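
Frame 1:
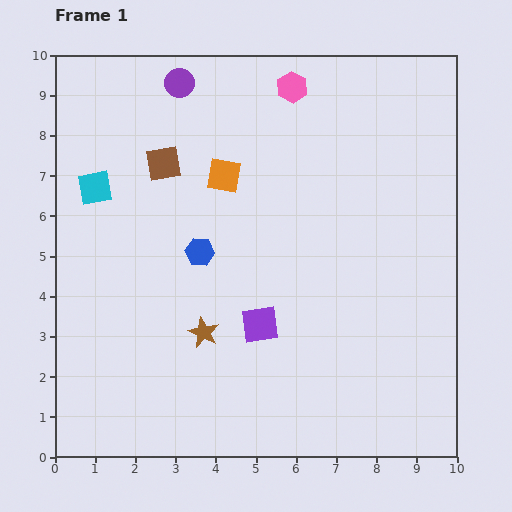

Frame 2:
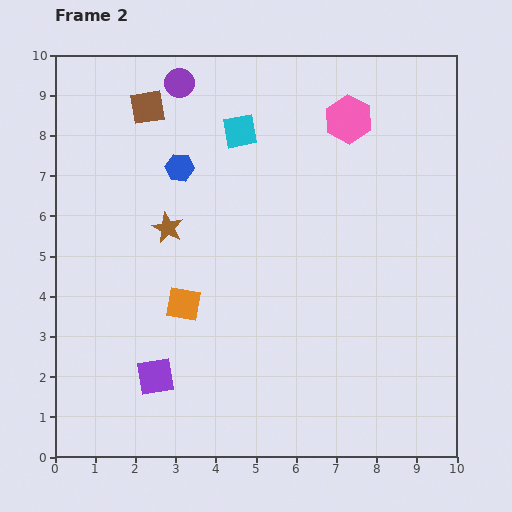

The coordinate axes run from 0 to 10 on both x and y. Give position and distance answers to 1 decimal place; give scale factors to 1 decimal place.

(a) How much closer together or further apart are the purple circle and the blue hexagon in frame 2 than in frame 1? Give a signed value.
-2.1

Distance in frame 1: 4.2. Distance in frame 2: 2.1.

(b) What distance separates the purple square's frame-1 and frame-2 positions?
2.9

The purple square moved from (5.1, 3.3) to (2.5, 2.0), a distance of √(2.6² + 1.3²) ≈ 2.9.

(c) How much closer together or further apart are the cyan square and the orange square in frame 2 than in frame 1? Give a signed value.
+1.3

Distance in frame 1: 3.2. Distance in frame 2: 4.5.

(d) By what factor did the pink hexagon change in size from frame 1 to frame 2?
1.6×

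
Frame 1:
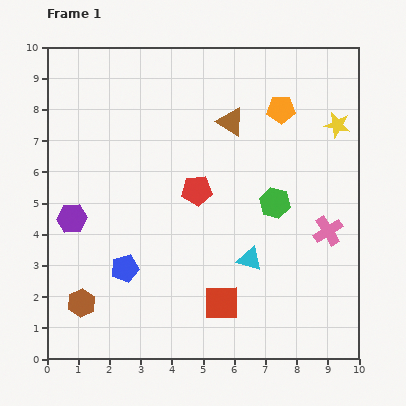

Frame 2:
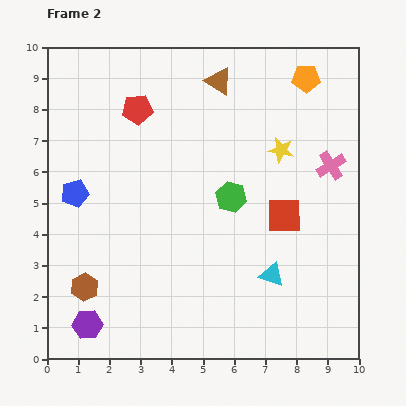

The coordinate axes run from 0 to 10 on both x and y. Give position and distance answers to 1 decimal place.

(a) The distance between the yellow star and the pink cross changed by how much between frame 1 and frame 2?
-1.7

Distance in frame 1: 3.4. Distance in frame 2: 1.7.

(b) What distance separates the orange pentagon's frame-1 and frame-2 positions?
1.3

The orange pentagon moved from (7.5, 8.0) to (8.3, 9.0), a distance of √(0.8² + 1.0²) ≈ 1.3.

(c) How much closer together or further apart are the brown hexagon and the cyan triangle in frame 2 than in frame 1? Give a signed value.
+0.4

Distance in frame 1: 5.6. Distance in frame 2: 6.0.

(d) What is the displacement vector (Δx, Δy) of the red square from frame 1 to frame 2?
(2.0, 2.8)

The red square was at (5.6, 1.8) in frame 1 and (7.6, 4.6) in frame 2.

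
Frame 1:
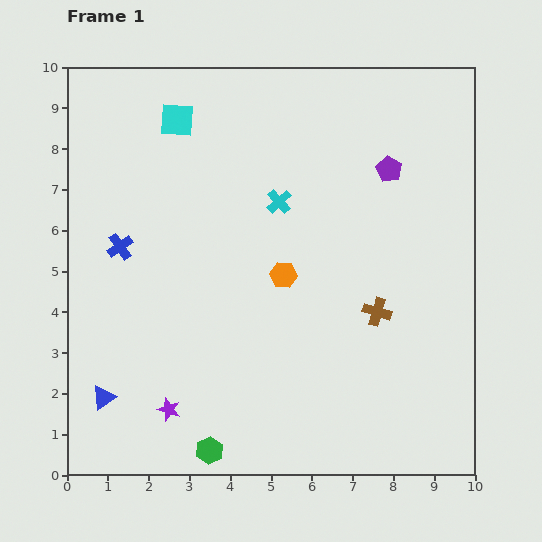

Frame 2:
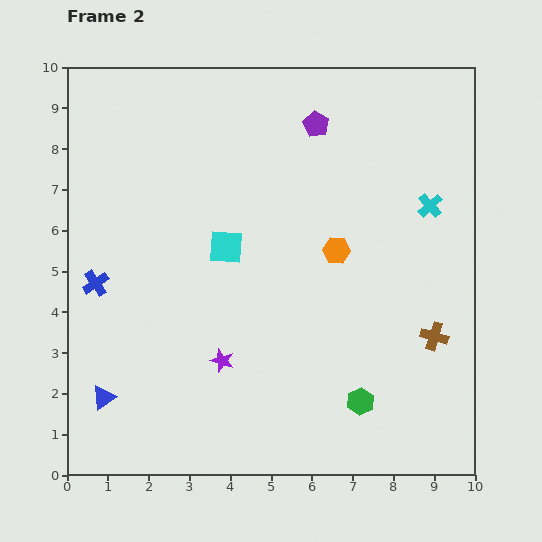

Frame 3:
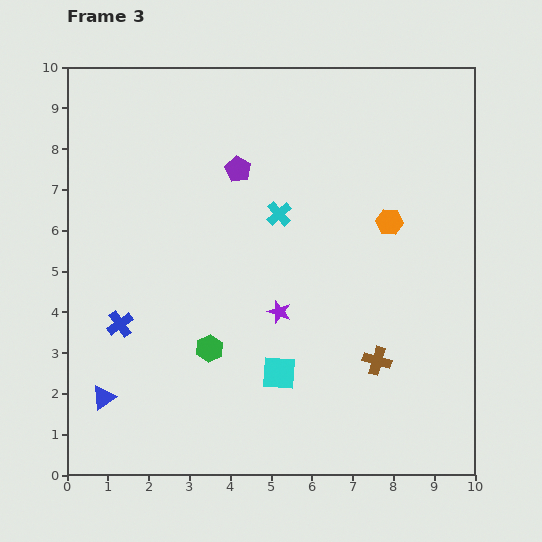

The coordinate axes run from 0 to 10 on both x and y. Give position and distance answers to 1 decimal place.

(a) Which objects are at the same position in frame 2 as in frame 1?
the blue triangle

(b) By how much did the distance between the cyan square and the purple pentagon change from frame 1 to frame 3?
-0.2

Distance in frame 1: 5.3. Distance in frame 3: 5.1.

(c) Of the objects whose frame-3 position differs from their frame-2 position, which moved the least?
the blue cross

(moved 1.2)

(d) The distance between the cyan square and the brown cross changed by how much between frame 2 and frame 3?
-3.2

Distance in frame 2: 5.6. Distance in frame 3: 2.4.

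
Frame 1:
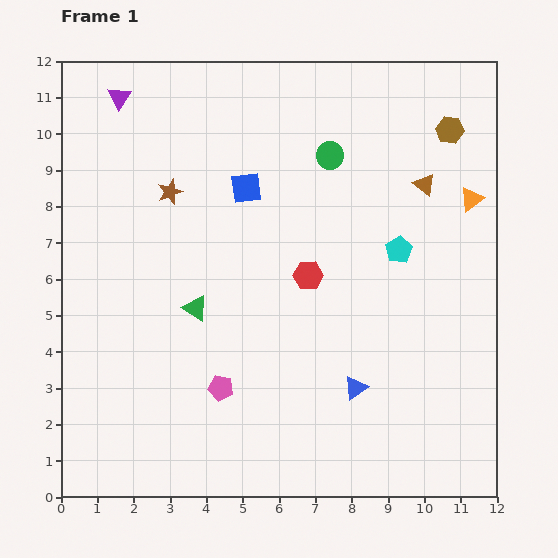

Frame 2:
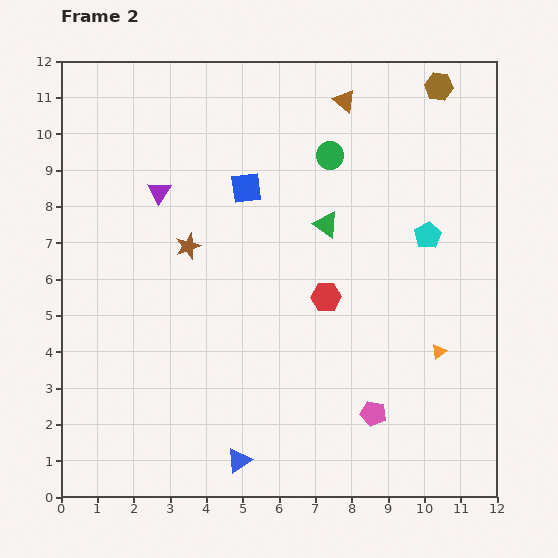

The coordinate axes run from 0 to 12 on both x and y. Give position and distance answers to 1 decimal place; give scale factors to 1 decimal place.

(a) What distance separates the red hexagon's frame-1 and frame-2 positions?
0.8

The red hexagon moved from (6.8, 6.1) to (7.3, 5.5), a distance of √(0.5² + 0.6²) ≈ 0.8.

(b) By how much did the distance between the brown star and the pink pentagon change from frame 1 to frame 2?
+1.3

Distance in frame 1: 5.6. Distance in frame 2: 6.9.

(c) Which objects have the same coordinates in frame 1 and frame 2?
the blue square, the green circle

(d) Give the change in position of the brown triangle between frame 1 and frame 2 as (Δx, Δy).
(-2.2, 2.3)

The brown triangle was at (10.0, 8.6) in frame 1 and (7.8, 10.9) in frame 2.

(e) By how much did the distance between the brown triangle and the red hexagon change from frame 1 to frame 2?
+1.3

Distance in frame 1: 4.1. Distance in frame 2: 5.4.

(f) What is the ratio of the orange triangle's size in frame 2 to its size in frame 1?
0.6×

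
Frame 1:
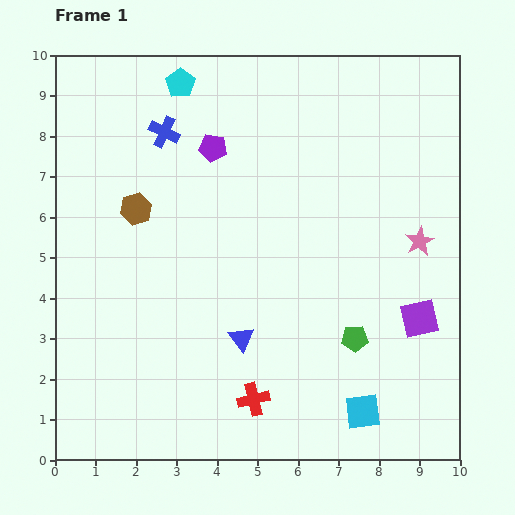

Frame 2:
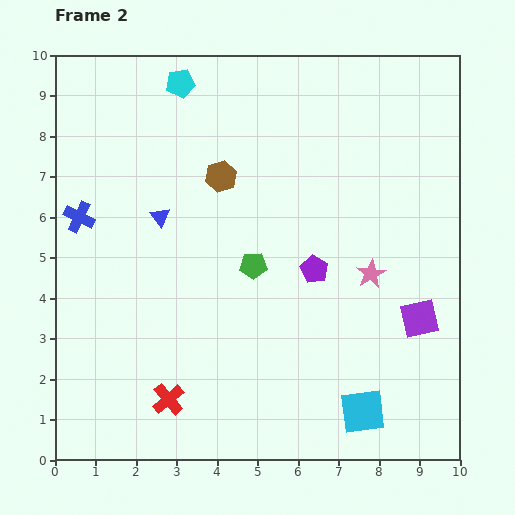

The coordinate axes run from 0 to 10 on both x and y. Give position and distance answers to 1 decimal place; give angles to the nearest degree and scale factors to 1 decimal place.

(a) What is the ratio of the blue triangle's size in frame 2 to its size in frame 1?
0.8×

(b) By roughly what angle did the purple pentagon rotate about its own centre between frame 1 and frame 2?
20° clockwise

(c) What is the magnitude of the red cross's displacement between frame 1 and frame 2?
2.1

The red cross moved from (4.9, 1.5) to (2.8, 1.5), a distance of √(2.1² + 0.0²) ≈ 2.1.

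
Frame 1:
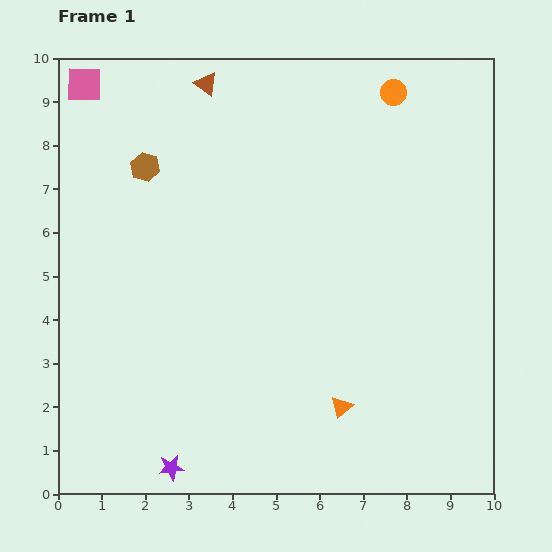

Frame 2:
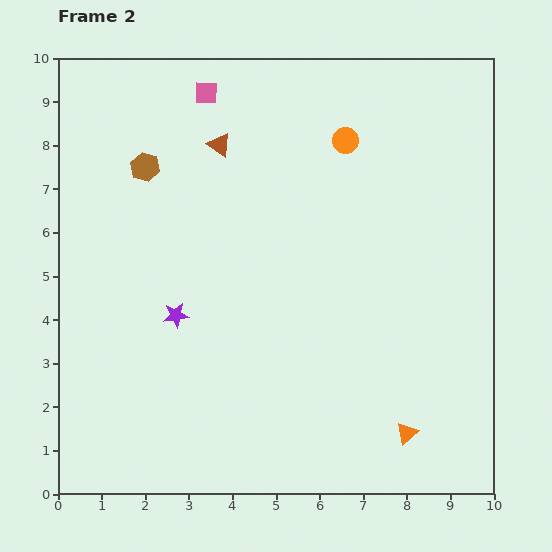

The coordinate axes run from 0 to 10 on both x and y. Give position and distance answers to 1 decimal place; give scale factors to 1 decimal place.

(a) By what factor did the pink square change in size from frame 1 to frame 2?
0.6×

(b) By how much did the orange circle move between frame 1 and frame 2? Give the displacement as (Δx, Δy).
(-1.1, -1.1)

The orange circle was at (7.7, 9.2) in frame 1 and (6.6, 8.1) in frame 2.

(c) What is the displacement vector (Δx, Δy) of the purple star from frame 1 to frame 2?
(0.1, 3.5)

The purple star was at (2.6, 0.6) in frame 1 and (2.7, 4.1) in frame 2.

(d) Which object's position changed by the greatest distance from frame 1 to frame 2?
the purple star

(moved 3.5; next 2.8)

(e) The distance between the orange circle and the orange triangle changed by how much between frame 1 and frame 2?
-0.5

Distance in frame 1: 7.3. Distance in frame 2: 6.8.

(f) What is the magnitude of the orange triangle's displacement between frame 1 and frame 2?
1.6

The orange triangle moved from (6.5, 2.0) to (8.0, 1.4), a distance of √(1.5² + 0.6²) ≈ 1.6.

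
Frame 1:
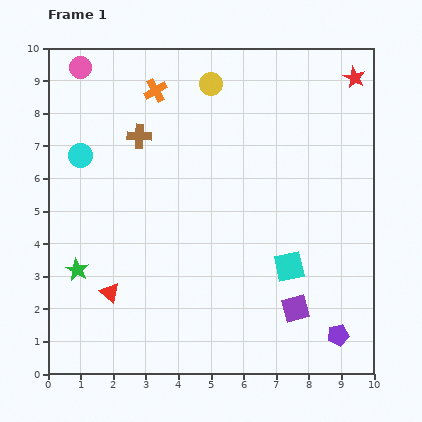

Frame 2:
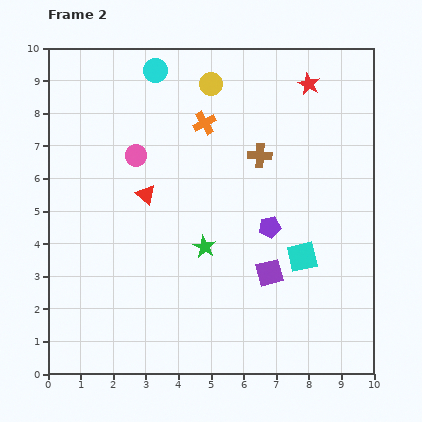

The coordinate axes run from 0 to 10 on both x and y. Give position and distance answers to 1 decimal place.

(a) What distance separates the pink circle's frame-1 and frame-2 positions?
3.2

The pink circle moved from (1.0, 9.4) to (2.7, 6.7), a distance of √(1.7² + 2.7²) ≈ 3.2.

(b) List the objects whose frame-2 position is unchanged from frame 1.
the yellow circle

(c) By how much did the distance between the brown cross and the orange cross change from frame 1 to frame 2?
+0.5

Distance in frame 1: 1.5. Distance in frame 2: 2.0.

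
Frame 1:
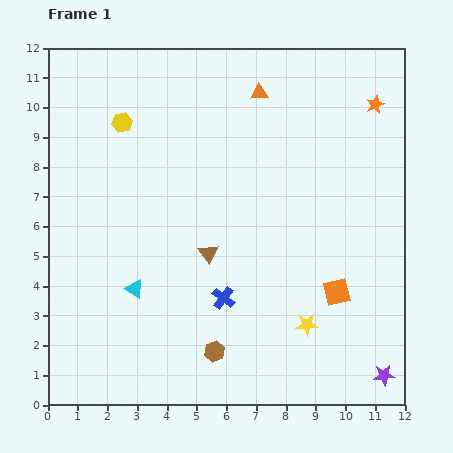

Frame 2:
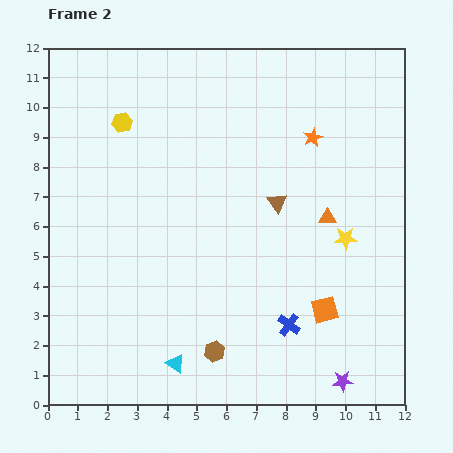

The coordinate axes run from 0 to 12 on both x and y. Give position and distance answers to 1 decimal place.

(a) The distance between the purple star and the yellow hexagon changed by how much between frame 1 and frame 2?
-0.8

Distance in frame 1: 12.2. Distance in frame 2: 11.4.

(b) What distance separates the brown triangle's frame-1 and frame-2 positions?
2.9

The brown triangle moved from (5.4, 5.1) to (7.7, 6.8), a distance of √(2.3² + 1.7²) ≈ 2.9.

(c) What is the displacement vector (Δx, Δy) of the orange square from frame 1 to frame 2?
(-0.4, -0.6)

The orange square was at (9.7, 3.8) in frame 1 and (9.3, 3.2) in frame 2.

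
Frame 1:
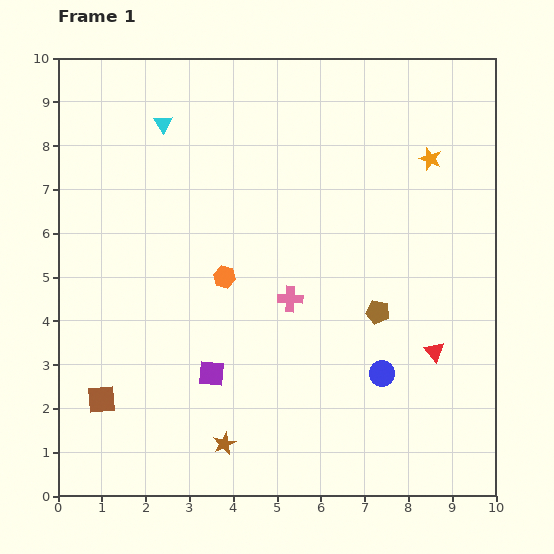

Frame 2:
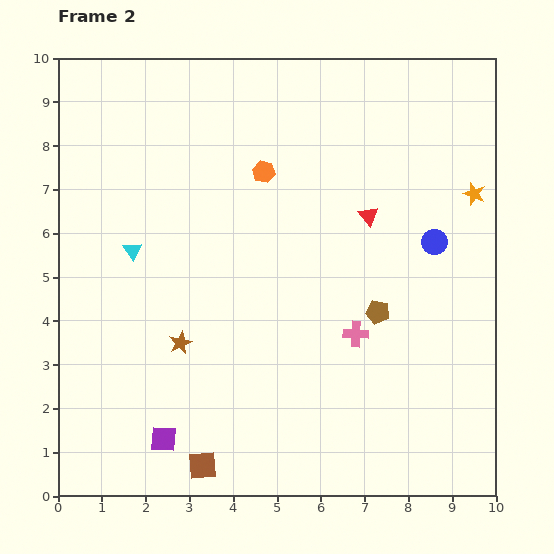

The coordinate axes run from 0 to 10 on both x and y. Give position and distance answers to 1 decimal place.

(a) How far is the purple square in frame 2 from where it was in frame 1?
1.9

The purple square moved from (3.5, 2.8) to (2.4, 1.3), a distance of √(1.1² + 1.5²) ≈ 1.9.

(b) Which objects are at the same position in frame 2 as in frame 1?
the brown pentagon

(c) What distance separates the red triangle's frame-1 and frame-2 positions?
3.4

The red triangle moved from (8.6, 3.3) to (7.1, 6.4), a distance of √(1.5² + 3.1²) ≈ 3.4.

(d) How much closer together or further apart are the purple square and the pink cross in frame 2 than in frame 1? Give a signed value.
+2.5

Distance in frame 1: 2.5. Distance in frame 2: 5.0.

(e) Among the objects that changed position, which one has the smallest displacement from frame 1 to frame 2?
the orange star

(moved 1.3)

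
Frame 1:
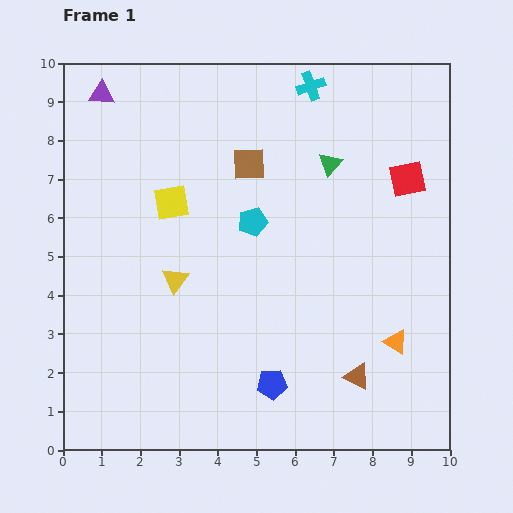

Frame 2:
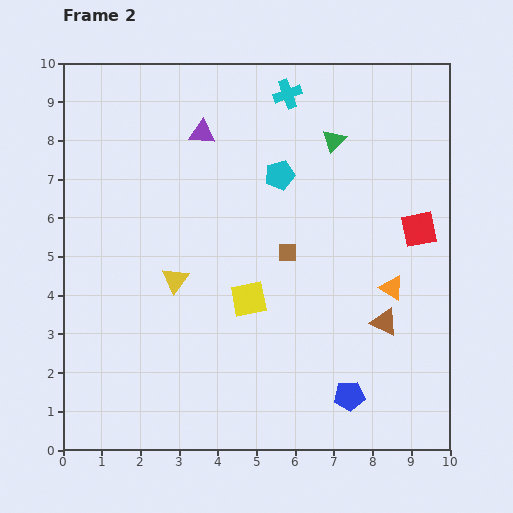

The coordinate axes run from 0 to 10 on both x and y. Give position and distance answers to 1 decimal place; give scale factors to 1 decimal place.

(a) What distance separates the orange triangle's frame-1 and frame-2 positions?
1.4

The orange triangle moved from (8.6, 2.8) to (8.5, 4.2), a distance of √(0.1² + 1.4²) ≈ 1.4.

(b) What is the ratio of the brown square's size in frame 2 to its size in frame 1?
0.6×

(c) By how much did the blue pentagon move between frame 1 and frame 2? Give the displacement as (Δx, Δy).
(2.0, -0.3)

The blue pentagon was at (5.4, 1.7) in frame 1 and (7.4, 1.4) in frame 2.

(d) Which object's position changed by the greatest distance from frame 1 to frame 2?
the yellow square

(moved 3.2; next 2.8)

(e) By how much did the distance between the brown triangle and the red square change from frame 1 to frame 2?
-2.7

Distance in frame 1: 5.3. Distance in frame 2: 2.6.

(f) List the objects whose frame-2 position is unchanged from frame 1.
the yellow triangle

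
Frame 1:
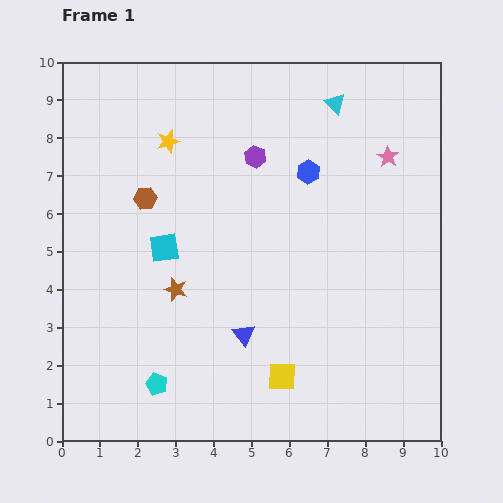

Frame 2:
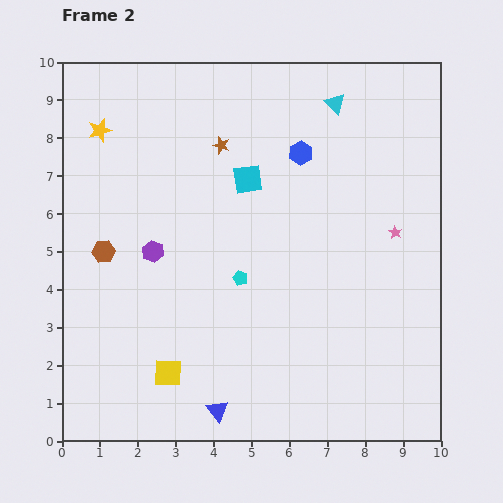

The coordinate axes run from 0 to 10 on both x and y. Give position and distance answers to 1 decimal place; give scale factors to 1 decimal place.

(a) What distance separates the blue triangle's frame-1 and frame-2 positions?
2.1

The blue triangle moved from (4.8, 2.8) to (4.1, 0.8), a distance of √(0.7² + 2.0²) ≈ 2.1.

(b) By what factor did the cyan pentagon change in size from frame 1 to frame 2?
0.7×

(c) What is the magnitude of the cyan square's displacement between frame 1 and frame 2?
2.8

The cyan square moved from (2.7, 5.1) to (4.9, 6.9), a distance of √(2.2² + 1.8²) ≈ 2.8.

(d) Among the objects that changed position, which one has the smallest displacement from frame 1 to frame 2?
the blue hexagon

(moved 0.5)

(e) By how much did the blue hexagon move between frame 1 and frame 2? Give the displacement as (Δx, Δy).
(-0.2, 0.5)

The blue hexagon was at (6.5, 7.1) in frame 1 and (6.3, 7.6) in frame 2.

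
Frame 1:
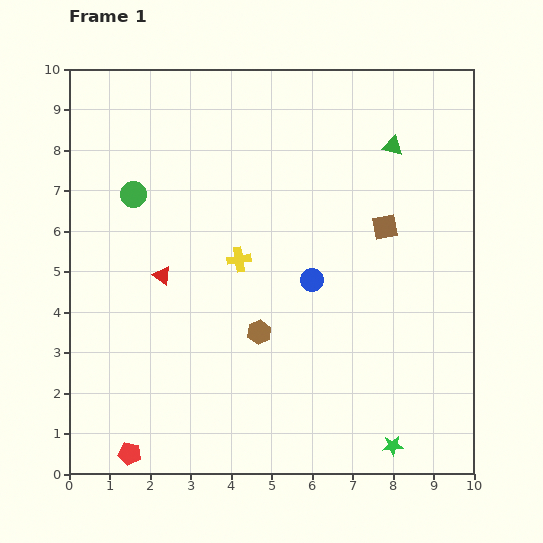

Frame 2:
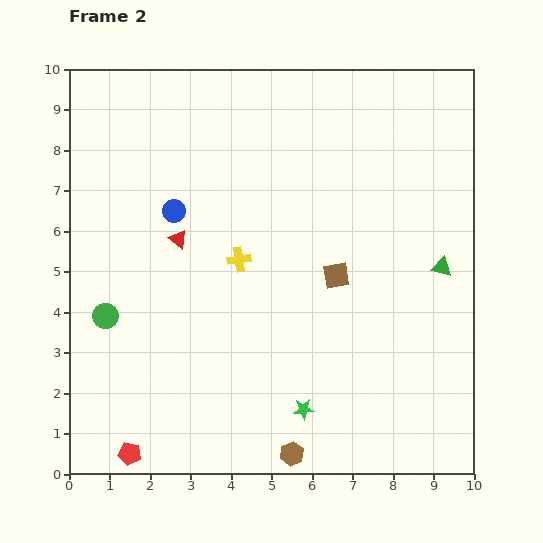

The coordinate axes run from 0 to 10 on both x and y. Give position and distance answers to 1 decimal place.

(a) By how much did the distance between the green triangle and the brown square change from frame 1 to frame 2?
+0.6

Distance in frame 1: 2.0. Distance in frame 2: 2.6.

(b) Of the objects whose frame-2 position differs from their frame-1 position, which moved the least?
the red triangle

(moved 1.0)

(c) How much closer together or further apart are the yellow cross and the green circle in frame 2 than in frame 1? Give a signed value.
+0.5

Distance in frame 1: 3.1. Distance in frame 2: 3.6.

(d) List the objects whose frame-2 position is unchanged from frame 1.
the yellow cross, the red pentagon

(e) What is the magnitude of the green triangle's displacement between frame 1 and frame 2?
3.2

The green triangle moved from (8.0, 8.1) to (9.2, 5.1), a distance of √(1.2² + 3.0²) ≈ 3.2.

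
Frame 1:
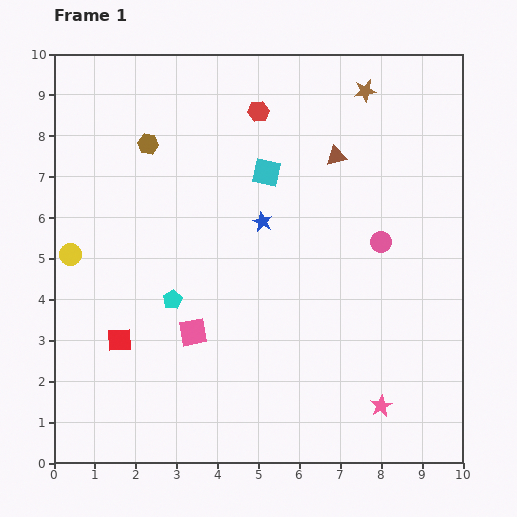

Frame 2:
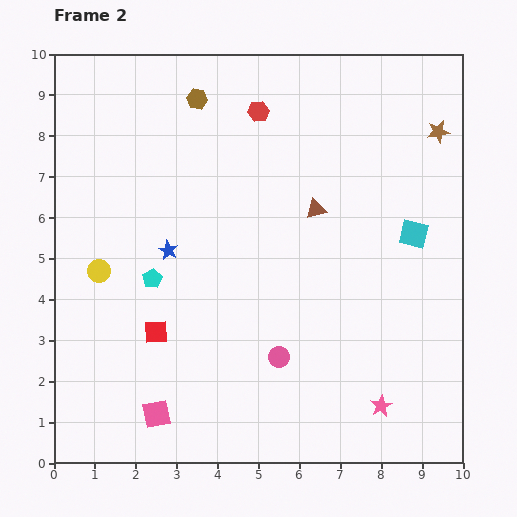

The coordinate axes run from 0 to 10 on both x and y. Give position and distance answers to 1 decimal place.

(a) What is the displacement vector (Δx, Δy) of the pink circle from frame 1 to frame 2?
(-2.5, -2.8)

The pink circle was at (8.0, 5.4) in frame 1 and (5.5, 2.6) in frame 2.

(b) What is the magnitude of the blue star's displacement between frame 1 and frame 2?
2.4

The blue star moved from (5.1, 5.9) to (2.8, 5.2), a distance of √(2.3² + 0.7²) ≈ 2.4.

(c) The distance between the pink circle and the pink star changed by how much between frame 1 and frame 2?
-1.2

Distance in frame 1: 4.0. Distance in frame 2: 2.8.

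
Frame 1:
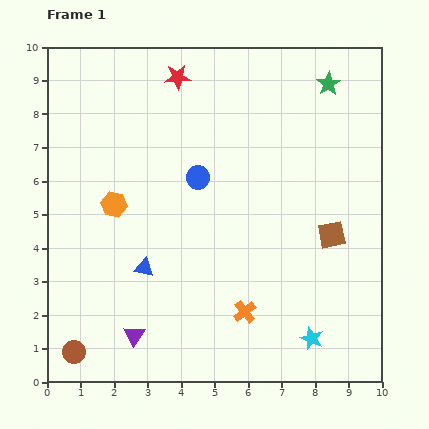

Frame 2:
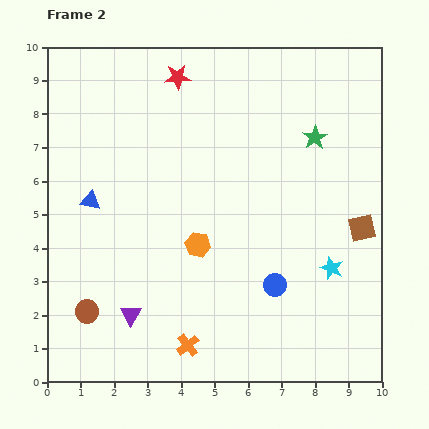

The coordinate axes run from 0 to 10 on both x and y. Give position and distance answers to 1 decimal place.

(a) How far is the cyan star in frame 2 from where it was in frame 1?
2.2

The cyan star moved from (7.9, 1.3) to (8.5, 3.4), a distance of √(0.6² + 2.1²) ≈ 2.2.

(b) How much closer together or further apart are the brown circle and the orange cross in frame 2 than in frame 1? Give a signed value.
-2.0

Distance in frame 1: 5.2. Distance in frame 2: 3.2.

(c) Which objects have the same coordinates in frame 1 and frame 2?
the red star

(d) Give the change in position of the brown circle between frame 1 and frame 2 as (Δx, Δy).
(0.4, 1.2)

The brown circle was at (0.8, 0.9) in frame 1 and (1.2, 2.1) in frame 2.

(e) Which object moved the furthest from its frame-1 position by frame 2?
the blue circle

(moved 3.9; next 2.8)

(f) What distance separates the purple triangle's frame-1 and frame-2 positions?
0.6

The purple triangle moved from (2.6, 1.4) to (2.5, 2.0), a distance of √(0.1² + 0.6²) ≈ 0.6.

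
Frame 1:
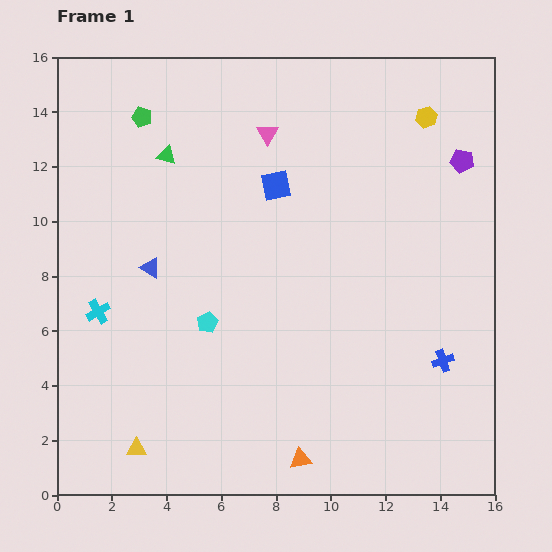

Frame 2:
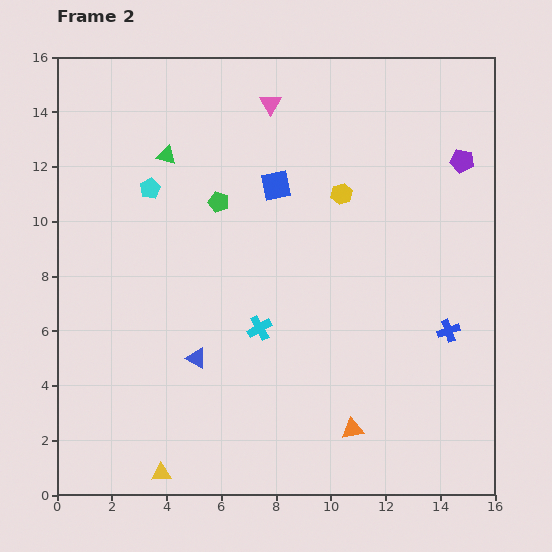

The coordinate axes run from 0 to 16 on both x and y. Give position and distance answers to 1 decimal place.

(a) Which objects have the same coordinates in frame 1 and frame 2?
the purple pentagon, the blue square, the green triangle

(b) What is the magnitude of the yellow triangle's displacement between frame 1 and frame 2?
1.3

The yellow triangle moved from (2.9, 1.7) to (3.8, 0.8), a distance of √(0.9² + 0.9²) ≈ 1.3.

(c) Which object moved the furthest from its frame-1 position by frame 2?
the cyan cross

(moved 5.9; next 5.3)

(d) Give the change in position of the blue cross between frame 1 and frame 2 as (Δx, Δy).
(0.2, 1.1)

The blue cross was at (14.1, 4.9) in frame 1 and (14.3, 6.0) in frame 2.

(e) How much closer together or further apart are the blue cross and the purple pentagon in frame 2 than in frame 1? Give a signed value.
-1.1

Distance in frame 1: 7.3. Distance in frame 2: 6.2.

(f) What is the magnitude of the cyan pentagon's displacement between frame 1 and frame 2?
5.3

The cyan pentagon moved from (5.5, 6.3) to (3.4, 11.2), a distance of √(2.1² + 4.9²) ≈ 5.3.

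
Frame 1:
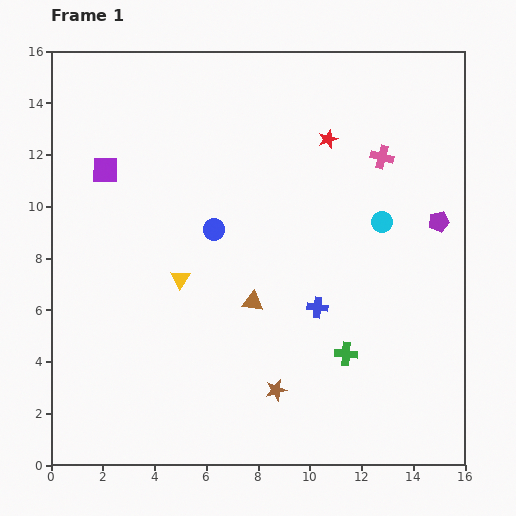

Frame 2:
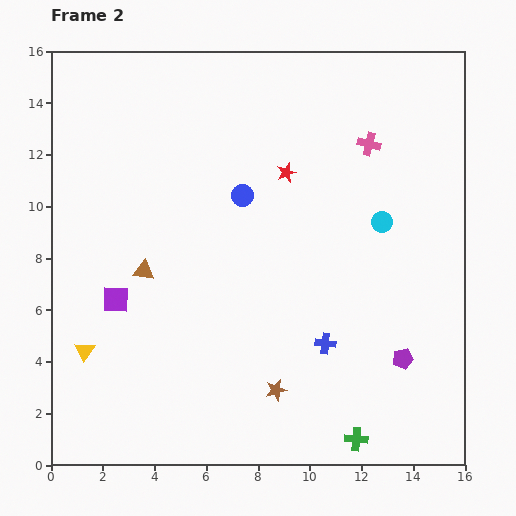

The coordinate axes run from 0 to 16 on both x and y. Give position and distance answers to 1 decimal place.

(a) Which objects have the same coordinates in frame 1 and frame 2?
the brown star, the cyan circle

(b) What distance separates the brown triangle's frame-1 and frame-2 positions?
4.4

The brown triangle moved from (7.8, 6.3) to (3.6, 7.5), a distance of √(4.2² + 1.2²) ≈ 4.4.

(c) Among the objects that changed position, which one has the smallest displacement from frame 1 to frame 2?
the pink cross

(moved 0.7)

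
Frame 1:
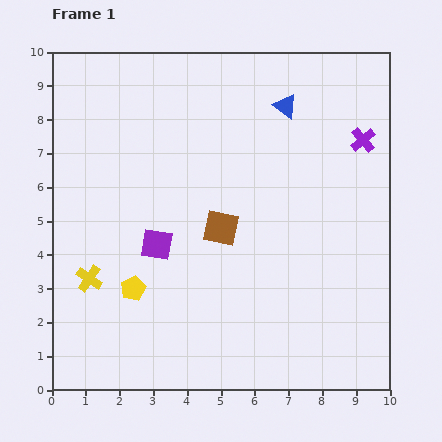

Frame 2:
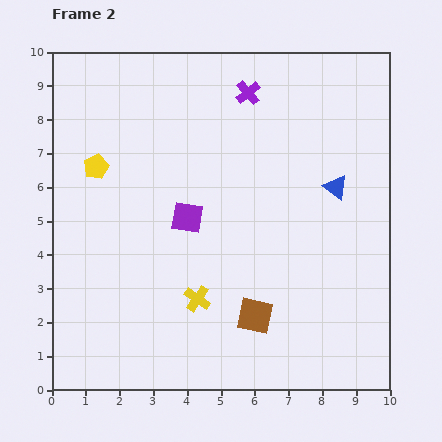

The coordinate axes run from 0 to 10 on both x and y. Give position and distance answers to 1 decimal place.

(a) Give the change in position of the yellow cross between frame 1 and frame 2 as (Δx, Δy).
(3.2, -0.6)

The yellow cross was at (1.1, 3.3) in frame 1 and (4.3, 2.7) in frame 2.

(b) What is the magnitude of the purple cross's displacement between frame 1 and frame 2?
3.7

The purple cross moved from (9.2, 7.4) to (5.8, 8.8), a distance of √(3.4² + 1.4²) ≈ 3.7.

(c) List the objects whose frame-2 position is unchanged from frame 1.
none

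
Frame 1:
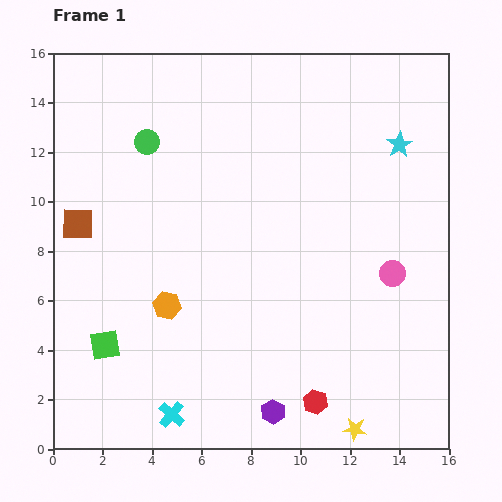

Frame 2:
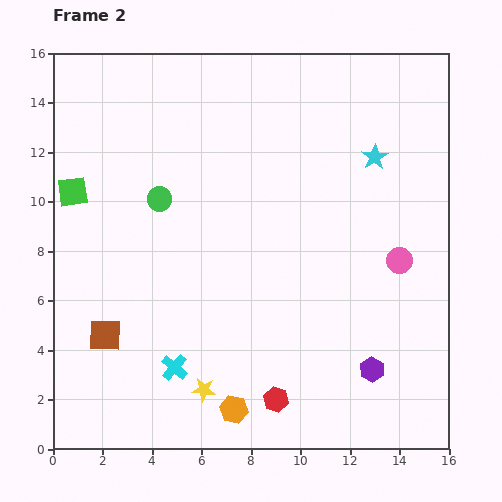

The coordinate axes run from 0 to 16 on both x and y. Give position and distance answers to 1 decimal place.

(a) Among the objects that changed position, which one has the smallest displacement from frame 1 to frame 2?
the pink circle

(moved 0.6)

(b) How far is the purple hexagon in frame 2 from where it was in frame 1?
4.3

The purple hexagon moved from (8.9, 1.5) to (12.9, 3.2), a distance of √(4.0² + 1.7²) ≈ 4.3.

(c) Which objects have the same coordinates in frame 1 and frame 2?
none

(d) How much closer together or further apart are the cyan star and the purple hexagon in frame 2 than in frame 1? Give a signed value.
-3.3

Distance in frame 1: 11.9. Distance in frame 2: 8.6.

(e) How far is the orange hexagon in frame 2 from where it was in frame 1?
5.0

The orange hexagon moved from (4.6, 5.8) to (7.3, 1.6), a distance of √(2.7² + 4.2²) ≈ 5.0.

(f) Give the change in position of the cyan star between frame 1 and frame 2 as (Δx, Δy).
(-1.0, -0.5)

The cyan star was at (14.0, 12.3) in frame 1 and (13.0, 11.8) in frame 2.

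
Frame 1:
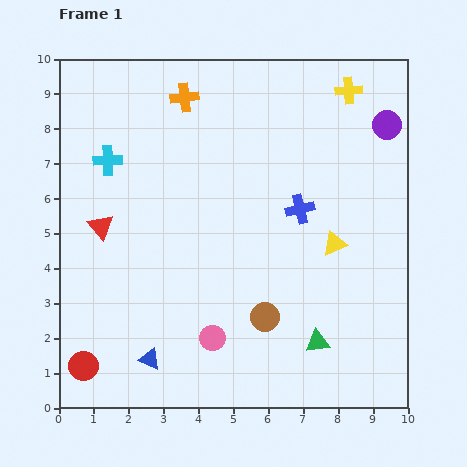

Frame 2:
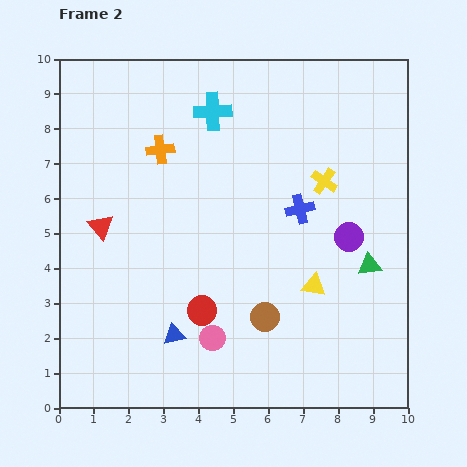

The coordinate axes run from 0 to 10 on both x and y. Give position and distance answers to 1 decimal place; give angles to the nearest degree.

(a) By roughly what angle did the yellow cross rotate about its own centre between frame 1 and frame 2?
38° clockwise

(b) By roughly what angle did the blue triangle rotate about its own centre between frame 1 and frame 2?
36° counter-clockwise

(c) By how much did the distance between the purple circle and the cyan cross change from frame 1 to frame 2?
-2.8

Distance in frame 1: 8.1. Distance in frame 2: 5.3.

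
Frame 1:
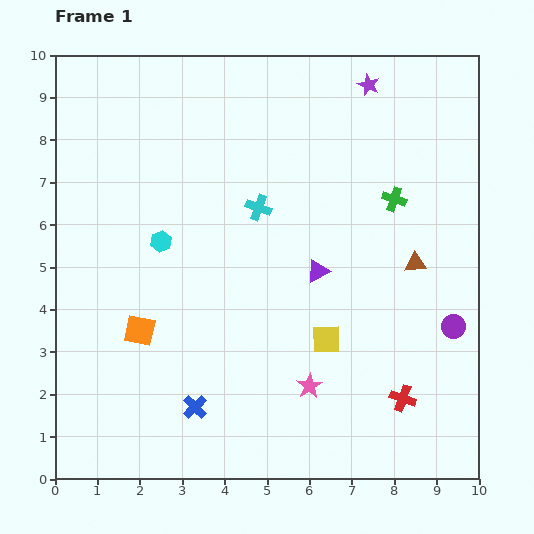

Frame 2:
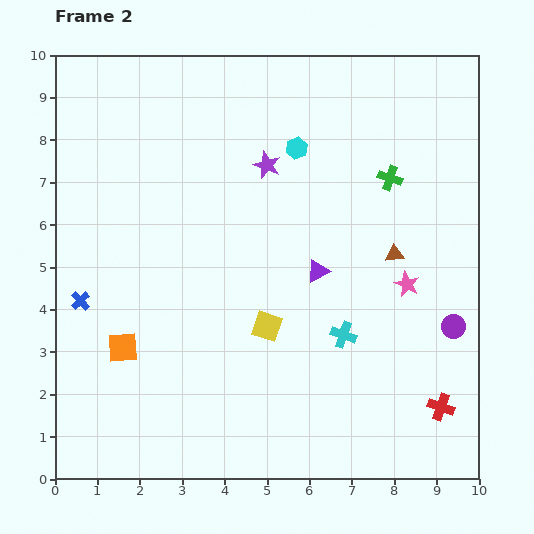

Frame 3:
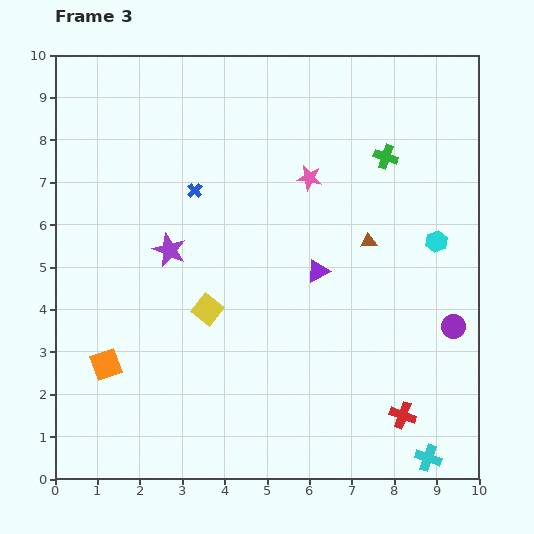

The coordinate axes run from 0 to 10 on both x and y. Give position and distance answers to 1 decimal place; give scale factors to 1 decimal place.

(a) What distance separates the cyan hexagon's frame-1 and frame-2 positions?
3.9

The cyan hexagon moved from (2.5, 5.6) to (5.7, 7.8), a distance of √(3.2² + 2.2²) ≈ 3.9.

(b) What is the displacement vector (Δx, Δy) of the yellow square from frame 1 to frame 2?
(-1.4, 0.3)

The yellow square was at (6.4, 3.3) in frame 1 and (5.0, 3.6) in frame 2.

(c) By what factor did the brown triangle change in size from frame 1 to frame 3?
0.7×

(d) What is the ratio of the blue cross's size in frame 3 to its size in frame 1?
0.6×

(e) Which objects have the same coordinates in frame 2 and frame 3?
the purple circle, the purple triangle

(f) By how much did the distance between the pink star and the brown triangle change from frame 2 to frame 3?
+1.3

Distance in frame 2: 0.8. Distance in frame 3: 2.1.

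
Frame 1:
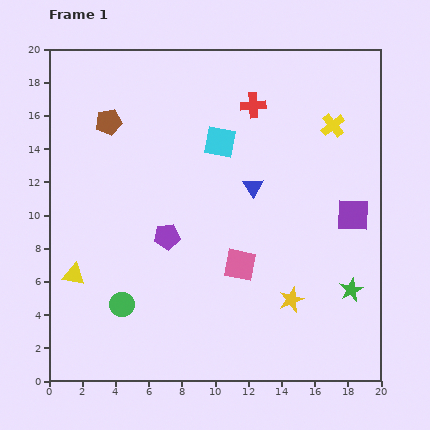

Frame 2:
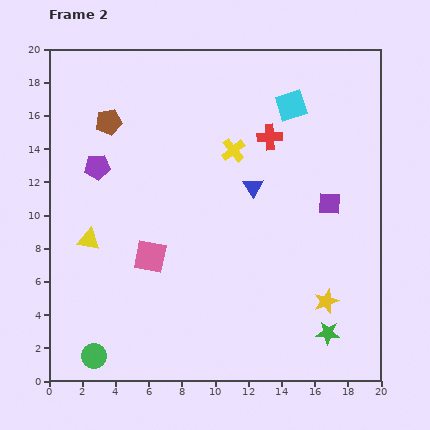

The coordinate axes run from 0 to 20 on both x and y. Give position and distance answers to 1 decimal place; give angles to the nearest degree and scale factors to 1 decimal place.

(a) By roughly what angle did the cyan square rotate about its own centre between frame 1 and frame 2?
28° counter-clockwise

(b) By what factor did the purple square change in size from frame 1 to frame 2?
0.7×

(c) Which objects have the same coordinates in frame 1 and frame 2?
the brown pentagon, the blue triangle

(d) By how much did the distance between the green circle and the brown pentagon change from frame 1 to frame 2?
+3.1

Distance in frame 1: 11.0. Distance in frame 2: 14.1.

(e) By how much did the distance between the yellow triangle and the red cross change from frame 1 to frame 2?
-2.4

Distance in frame 1: 14.9. Distance in frame 2: 12.5.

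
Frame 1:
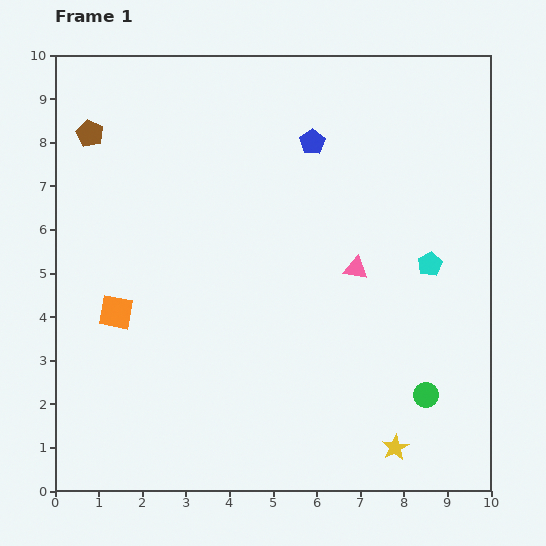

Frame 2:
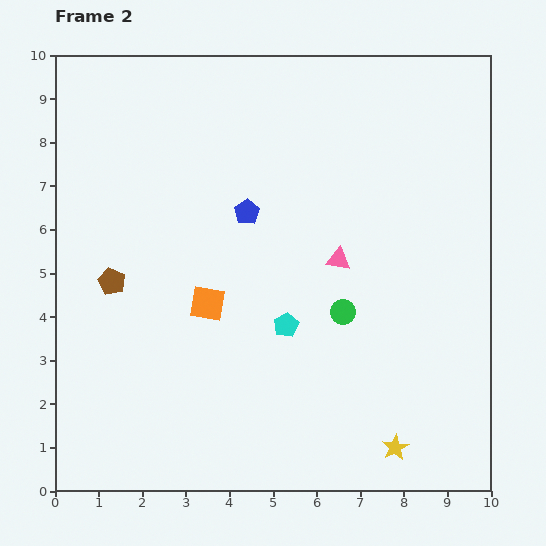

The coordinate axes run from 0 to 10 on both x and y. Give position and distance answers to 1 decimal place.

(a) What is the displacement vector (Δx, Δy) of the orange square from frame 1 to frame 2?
(2.1, 0.2)

The orange square was at (1.4, 4.1) in frame 1 and (3.5, 4.3) in frame 2.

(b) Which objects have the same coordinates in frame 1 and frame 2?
the yellow star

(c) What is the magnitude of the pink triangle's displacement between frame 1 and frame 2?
0.4

The pink triangle moved from (6.9, 5.1) to (6.5, 5.3), a distance of √(0.4² + 0.2²) ≈ 0.4.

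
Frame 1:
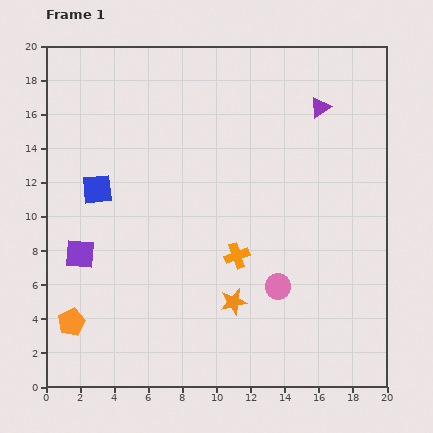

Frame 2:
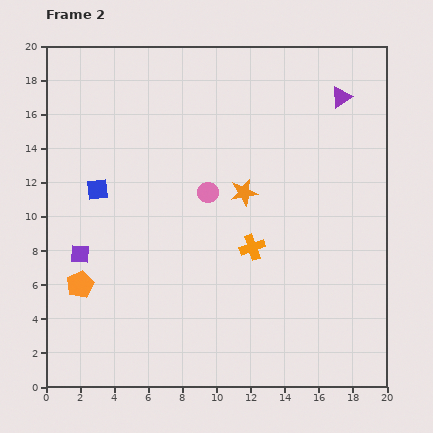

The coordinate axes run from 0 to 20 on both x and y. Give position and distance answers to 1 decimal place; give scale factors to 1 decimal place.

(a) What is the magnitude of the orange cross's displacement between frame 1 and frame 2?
1.0

The orange cross moved from (11.2, 7.7) to (12.1, 8.2), a distance of √(0.9² + 0.5²) ≈ 1.0.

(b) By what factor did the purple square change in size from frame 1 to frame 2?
0.6×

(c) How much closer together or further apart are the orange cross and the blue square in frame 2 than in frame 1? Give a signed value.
+0.6

Distance in frame 1: 9.1. Distance in frame 2: 9.7.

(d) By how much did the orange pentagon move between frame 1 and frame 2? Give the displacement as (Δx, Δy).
(0.5, 2.2)

The orange pentagon was at (1.5, 3.8) in frame 1 and (2.0, 6.0) in frame 2.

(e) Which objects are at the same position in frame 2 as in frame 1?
the blue square, the purple square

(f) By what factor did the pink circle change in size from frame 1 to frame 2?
0.8×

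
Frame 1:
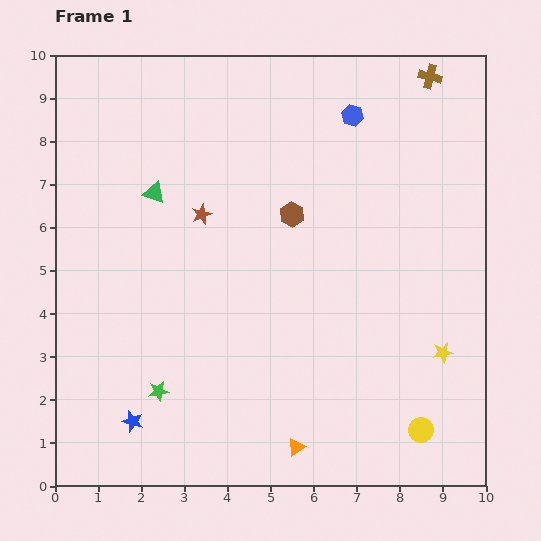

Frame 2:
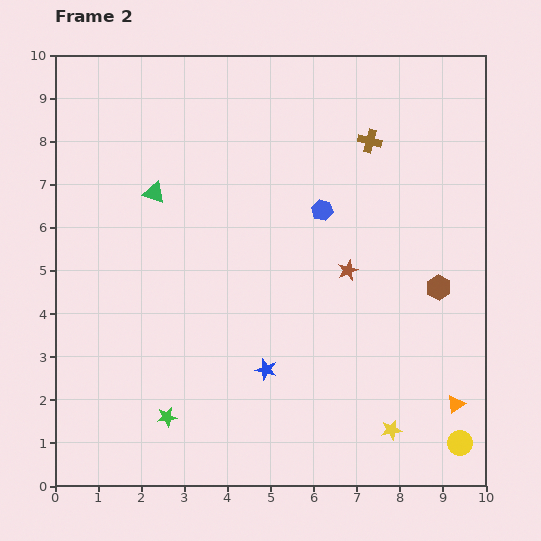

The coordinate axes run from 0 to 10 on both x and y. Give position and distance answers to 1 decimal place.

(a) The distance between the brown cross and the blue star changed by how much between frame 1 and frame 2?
-4.8

Distance in frame 1: 10.6. Distance in frame 2: 5.8.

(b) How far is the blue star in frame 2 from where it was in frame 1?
3.3

The blue star moved from (1.8, 1.5) to (4.9, 2.7), a distance of √(3.1² + 1.2²) ≈ 3.3.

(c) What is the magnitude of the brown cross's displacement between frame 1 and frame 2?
2.1

The brown cross moved from (8.7, 9.5) to (7.3, 8.0), a distance of √(1.4² + 1.5²) ≈ 2.1.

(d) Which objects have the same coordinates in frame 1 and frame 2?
the green triangle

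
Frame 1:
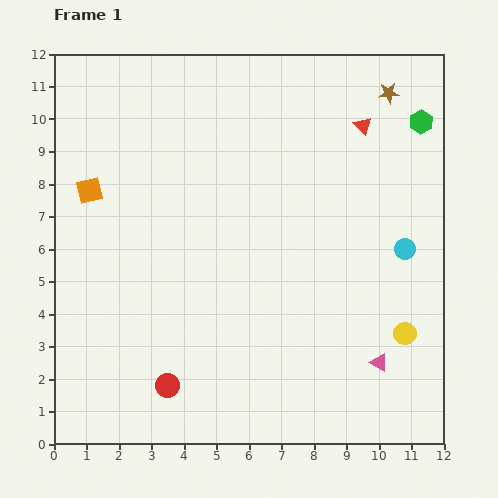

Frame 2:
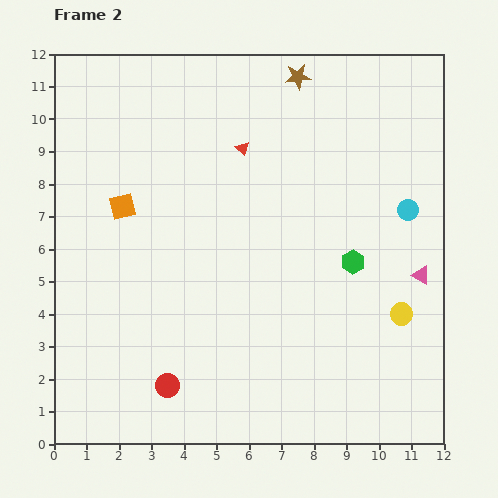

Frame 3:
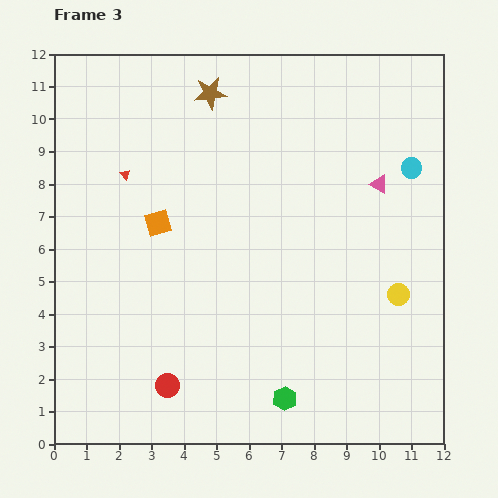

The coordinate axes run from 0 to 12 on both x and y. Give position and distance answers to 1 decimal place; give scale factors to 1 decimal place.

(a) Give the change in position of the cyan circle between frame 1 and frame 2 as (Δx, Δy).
(0.1, 1.2)

The cyan circle was at (10.8, 6.0) in frame 1 and (10.9, 7.2) in frame 2.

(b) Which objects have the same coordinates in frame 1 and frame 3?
the red circle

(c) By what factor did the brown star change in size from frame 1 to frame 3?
1.5×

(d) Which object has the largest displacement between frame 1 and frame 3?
the green hexagon

(moved 9.5; next 7.5)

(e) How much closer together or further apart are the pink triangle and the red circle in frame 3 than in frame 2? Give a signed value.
+0.5

Distance in frame 2: 8.5. Distance in frame 3: 9.0.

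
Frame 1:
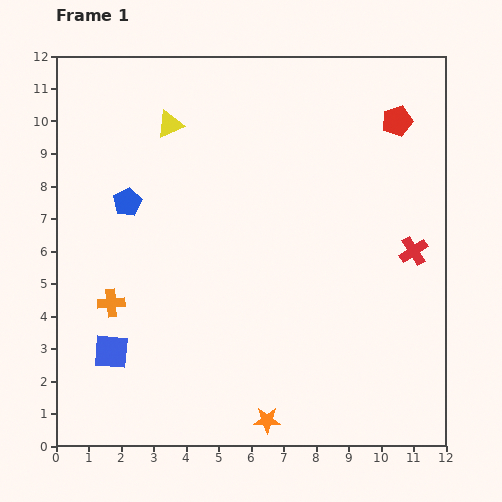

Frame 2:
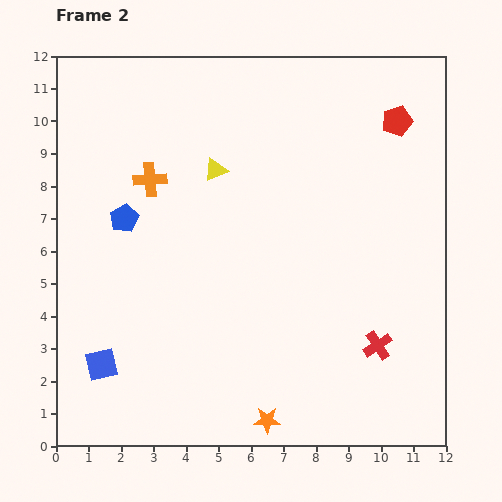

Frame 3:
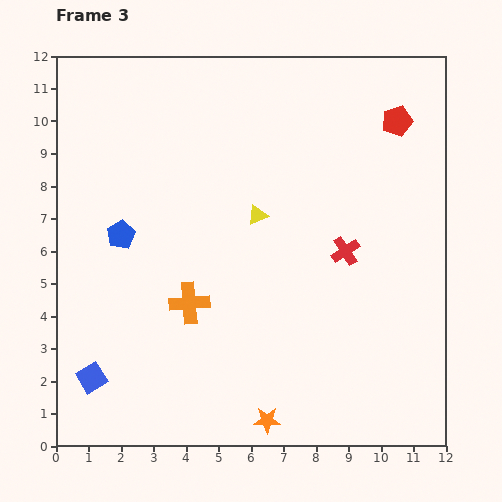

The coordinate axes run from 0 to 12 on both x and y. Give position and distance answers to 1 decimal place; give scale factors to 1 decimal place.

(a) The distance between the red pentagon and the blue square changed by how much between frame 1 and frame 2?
+0.5

Distance in frame 1: 11.3. Distance in frame 2: 11.8.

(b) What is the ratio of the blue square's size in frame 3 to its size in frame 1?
0.8×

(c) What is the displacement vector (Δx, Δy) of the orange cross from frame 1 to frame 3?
(2.4, 0.0)

The orange cross was at (1.7, 4.4) in frame 1 and (4.1, 4.4) in frame 3.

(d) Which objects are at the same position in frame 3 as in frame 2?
the orange star, the red pentagon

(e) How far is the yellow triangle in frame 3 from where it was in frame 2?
1.9

The yellow triangle moved from (4.9, 8.5) to (6.2, 7.1), a distance of √(1.3² + 1.4²) ≈ 1.9.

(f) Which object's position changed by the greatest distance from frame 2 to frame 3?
the orange cross

(moved 4.0; next 3.1)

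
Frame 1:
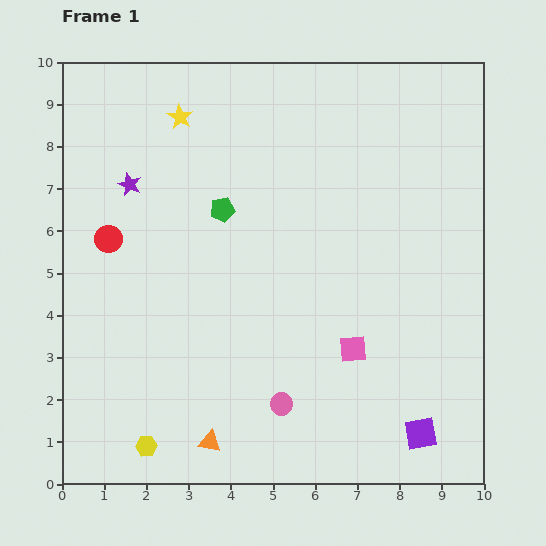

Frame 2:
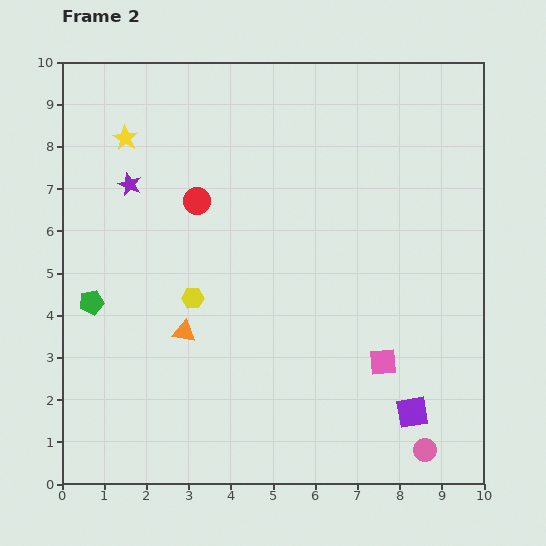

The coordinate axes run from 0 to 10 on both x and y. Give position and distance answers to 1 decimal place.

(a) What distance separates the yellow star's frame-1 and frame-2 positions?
1.4

The yellow star moved from (2.8, 8.7) to (1.5, 8.2), a distance of √(1.3² + 0.5²) ≈ 1.4.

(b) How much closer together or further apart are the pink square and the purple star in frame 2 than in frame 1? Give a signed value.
+0.7

Distance in frame 1: 6.6. Distance in frame 2: 7.3.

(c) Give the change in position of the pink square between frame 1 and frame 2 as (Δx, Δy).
(0.7, -0.3)

The pink square was at (6.9, 3.2) in frame 1 and (7.6, 2.9) in frame 2.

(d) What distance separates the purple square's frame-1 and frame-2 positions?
0.5

The purple square moved from (8.5, 1.2) to (8.3, 1.7), a distance of √(0.2² + 0.5²) ≈ 0.5.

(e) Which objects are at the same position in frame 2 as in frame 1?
the purple star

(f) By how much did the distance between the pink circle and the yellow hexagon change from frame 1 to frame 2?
+3.2

Distance in frame 1: 3.4. Distance in frame 2: 6.6.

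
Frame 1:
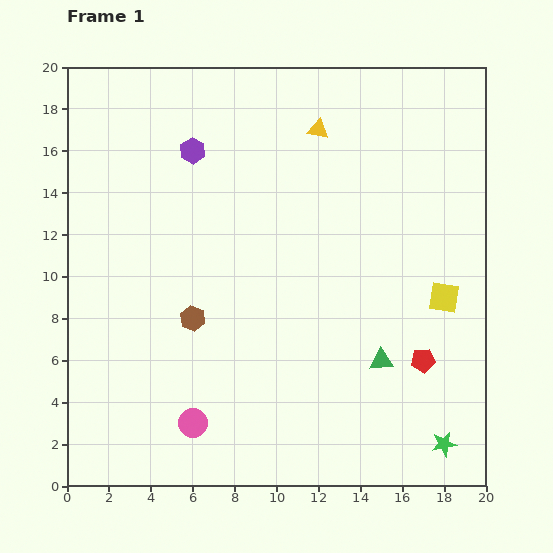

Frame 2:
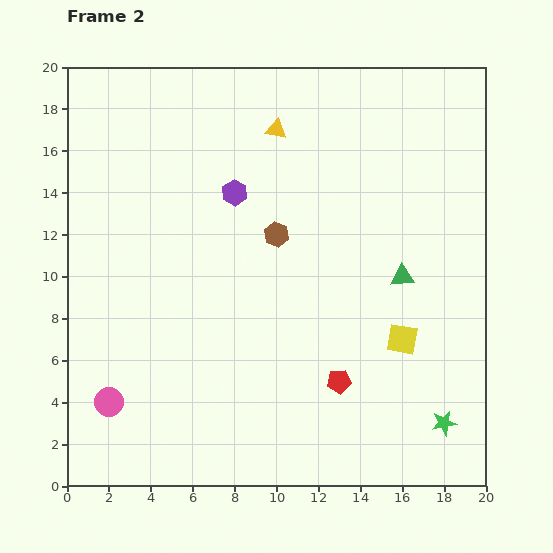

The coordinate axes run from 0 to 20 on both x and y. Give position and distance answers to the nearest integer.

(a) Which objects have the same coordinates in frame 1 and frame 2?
none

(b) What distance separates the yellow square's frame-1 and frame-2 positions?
3

The yellow square moved from (18, 9) to (16, 7), a distance of √(2² + 2²) ≈ 3.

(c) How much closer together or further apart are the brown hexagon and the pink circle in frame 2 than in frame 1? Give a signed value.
+6

Distance in frame 1: 5. Distance in frame 2: 11.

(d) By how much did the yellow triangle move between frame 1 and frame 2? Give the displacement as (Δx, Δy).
(-2, 0)

The yellow triangle was at (12, 17) in frame 1 and (10, 17) in frame 2.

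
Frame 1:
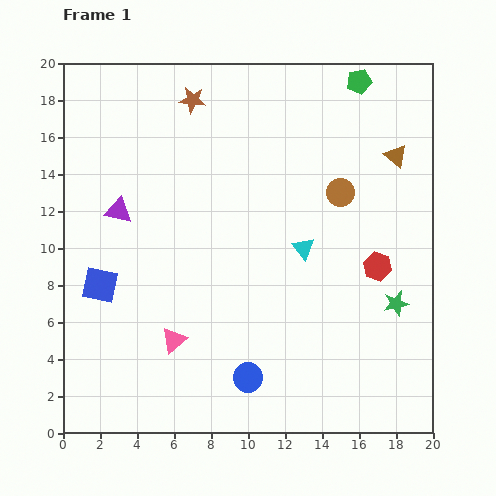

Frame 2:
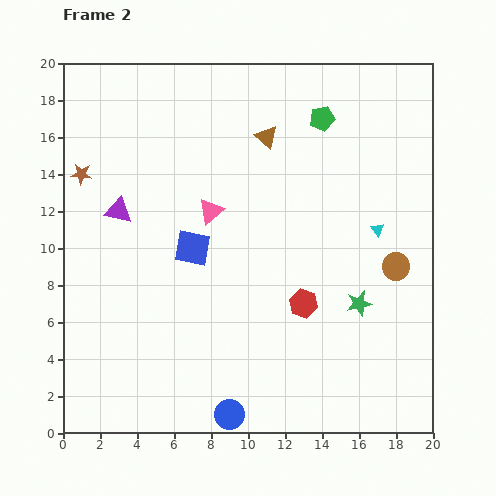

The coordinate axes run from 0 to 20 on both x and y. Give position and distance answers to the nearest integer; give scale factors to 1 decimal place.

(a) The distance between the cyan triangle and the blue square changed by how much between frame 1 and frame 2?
-1

Distance in frame 1: 11. Distance in frame 2: 10.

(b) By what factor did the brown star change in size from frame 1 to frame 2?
0.8×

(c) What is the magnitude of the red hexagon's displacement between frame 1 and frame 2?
4

The red hexagon moved from (17, 9) to (13, 7), a distance of √(4² + 2²) ≈ 4.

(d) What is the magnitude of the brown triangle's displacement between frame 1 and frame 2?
7

The brown triangle moved from (18, 15) to (11, 16), a distance of √(7² + 1²) ≈ 7.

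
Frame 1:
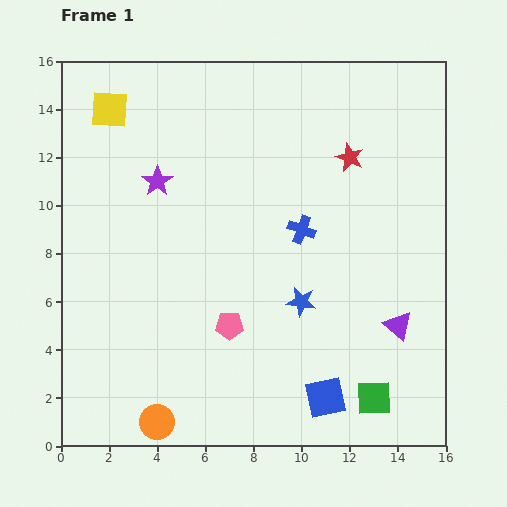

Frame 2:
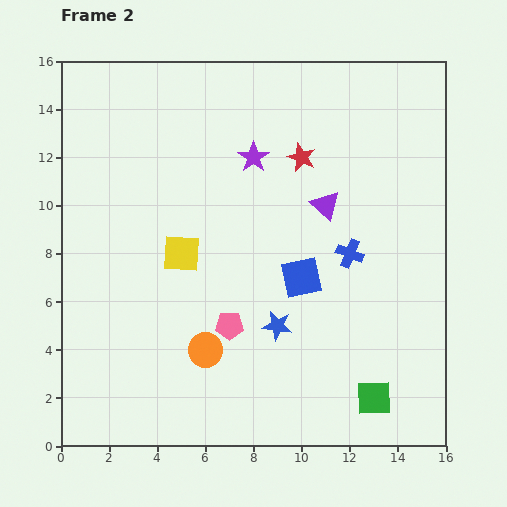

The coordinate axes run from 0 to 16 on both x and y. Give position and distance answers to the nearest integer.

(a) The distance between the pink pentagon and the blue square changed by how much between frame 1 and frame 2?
-1

Distance in frame 1: 5. Distance in frame 2: 4.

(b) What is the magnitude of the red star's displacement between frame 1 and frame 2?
2

The red star moved from (12, 12) to (10, 12), a distance of √(2² + 0²) ≈ 2.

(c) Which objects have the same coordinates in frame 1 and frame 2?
the green square, the pink pentagon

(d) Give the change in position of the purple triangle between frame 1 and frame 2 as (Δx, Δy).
(-3, 5)

The purple triangle was at (14, 5) in frame 1 and (11, 10) in frame 2.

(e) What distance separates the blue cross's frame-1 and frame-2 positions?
2

The blue cross moved from (10, 9) to (12, 8), a distance of √(2² + 1²) ≈ 2.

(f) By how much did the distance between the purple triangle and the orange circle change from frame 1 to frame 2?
-3

Distance in frame 1: 11. Distance in frame 2: 8.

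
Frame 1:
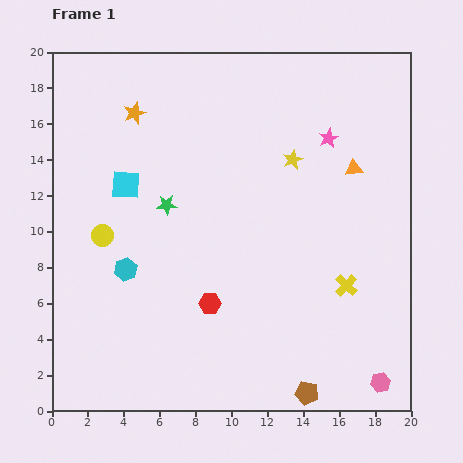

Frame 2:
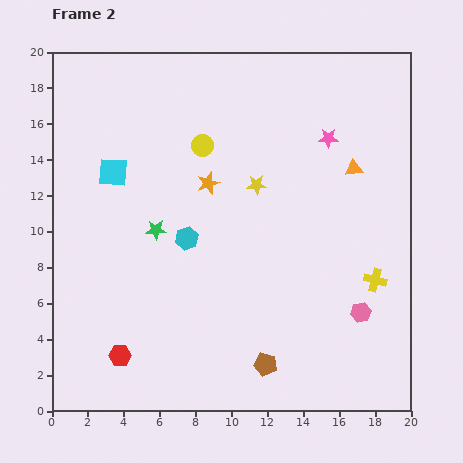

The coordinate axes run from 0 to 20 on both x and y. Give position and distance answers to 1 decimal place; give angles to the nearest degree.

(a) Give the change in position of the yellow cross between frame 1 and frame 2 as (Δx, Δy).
(1.6, 0.3)

The yellow cross was at (16.4, 7.0) in frame 1 and (18.0, 7.3) in frame 2.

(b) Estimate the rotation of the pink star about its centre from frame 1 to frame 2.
28° clockwise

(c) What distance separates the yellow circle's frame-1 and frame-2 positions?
7.5

The yellow circle moved from (2.8, 9.8) to (8.4, 14.8), a distance of √(5.6² + 5.0²) ≈ 7.5.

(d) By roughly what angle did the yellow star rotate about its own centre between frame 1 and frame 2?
23° clockwise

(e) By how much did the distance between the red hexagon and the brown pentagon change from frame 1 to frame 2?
+0.7

Distance in frame 1: 7.4. Distance in frame 2: 8.1.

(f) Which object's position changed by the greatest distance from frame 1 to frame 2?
the yellow circle

(moved 7.5; next 5.8)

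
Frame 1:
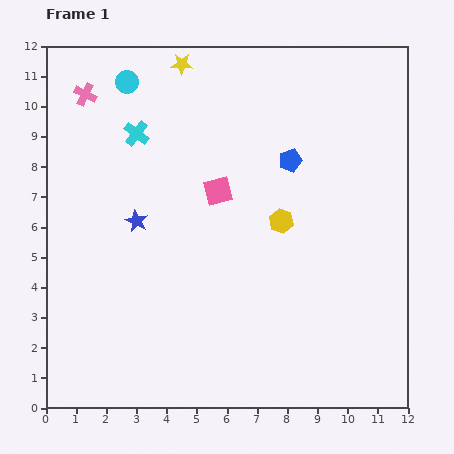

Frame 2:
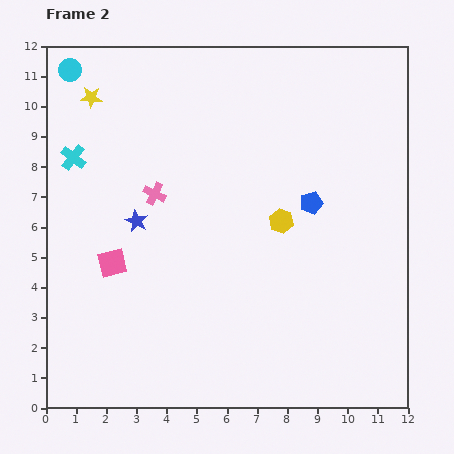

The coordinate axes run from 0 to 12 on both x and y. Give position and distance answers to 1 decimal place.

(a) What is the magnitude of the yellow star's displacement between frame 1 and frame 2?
3.2

The yellow star moved from (4.5, 11.4) to (1.5, 10.3), a distance of √(3.0² + 1.1²) ≈ 3.2.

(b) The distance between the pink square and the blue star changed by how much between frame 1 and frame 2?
-1.3

Distance in frame 1: 2.9. Distance in frame 2: 1.6.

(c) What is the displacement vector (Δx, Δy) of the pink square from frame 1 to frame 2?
(-3.5, -2.4)

The pink square was at (5.7, 7.2) in frame 1 and (2.2, 4.8) in frame 2.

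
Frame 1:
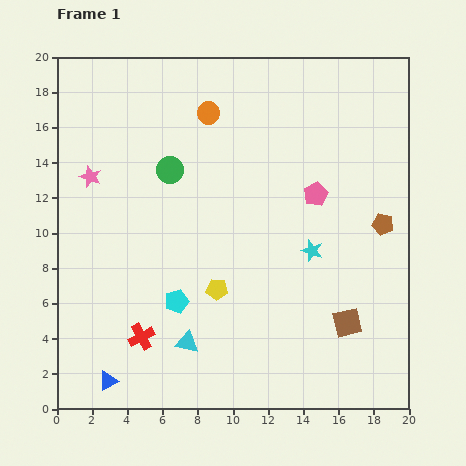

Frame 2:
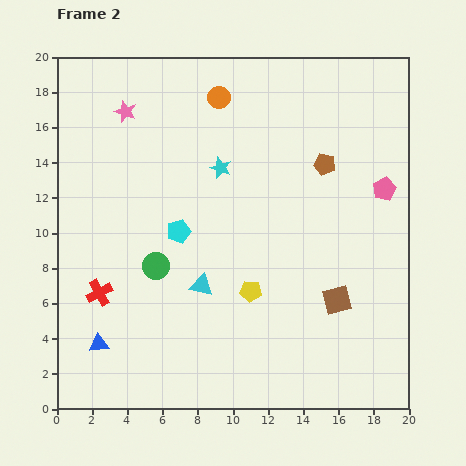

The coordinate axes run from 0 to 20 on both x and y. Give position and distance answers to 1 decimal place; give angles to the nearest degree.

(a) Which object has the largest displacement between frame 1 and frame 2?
the cyan star

(moved 7.0; next 5.6)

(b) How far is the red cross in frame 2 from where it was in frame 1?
3.5

The red cross moved from (4.8, 4.1) to (2.4, 6.6), a distance of √(2.4² + 2.5²) ≈ 3.5.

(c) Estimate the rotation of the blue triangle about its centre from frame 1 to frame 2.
22° clockwise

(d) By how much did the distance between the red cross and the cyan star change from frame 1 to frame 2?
-1.0

Distance in frame 1: 10.9. Distance in frame 2: 9.9.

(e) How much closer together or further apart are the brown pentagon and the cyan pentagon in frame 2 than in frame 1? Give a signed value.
-3.4

Distance in frame 1: 12.5. Distance in frame 2: 9.1.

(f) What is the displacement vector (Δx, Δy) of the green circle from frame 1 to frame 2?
(-0.8, -5.5)

The green circle was at (6.4, 13.6) in frame 1 and (5.6, 8.1) in frame 2.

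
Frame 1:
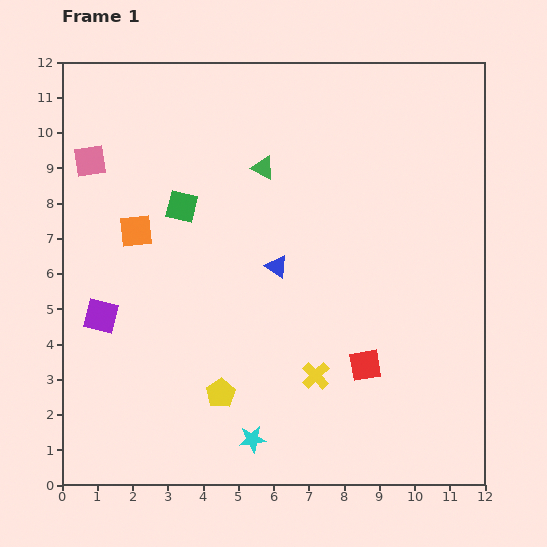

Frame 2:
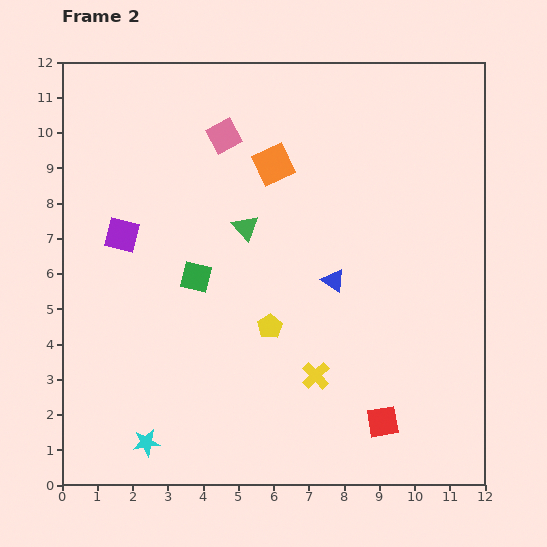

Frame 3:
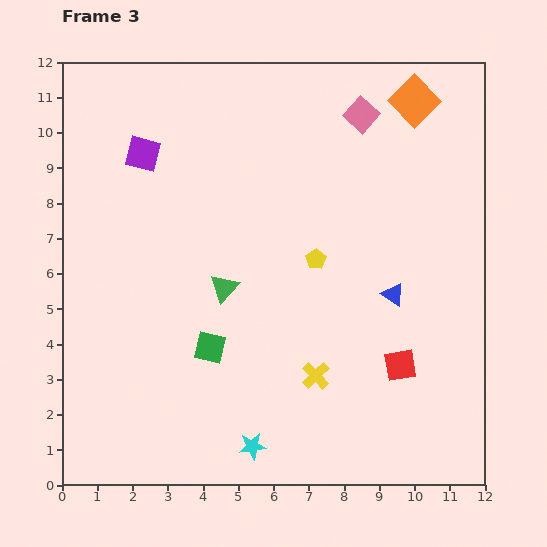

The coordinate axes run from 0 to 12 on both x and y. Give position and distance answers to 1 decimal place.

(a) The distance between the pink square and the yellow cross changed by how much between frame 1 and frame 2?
-1.5

Distance in frame 1: 8.8. Distance in frame 2: 7.3.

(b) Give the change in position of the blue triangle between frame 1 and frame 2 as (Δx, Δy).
(1.6, -0.4)

The blue triangle was at (6.1, 6.2) in frame 1 and (7.7, 5.8) in frame 2.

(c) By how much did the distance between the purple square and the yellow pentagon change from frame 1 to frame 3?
+1.7

Distance in frame 1: 4.0. Distance in frame 3: 5.7.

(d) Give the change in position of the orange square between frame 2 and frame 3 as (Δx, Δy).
(4.0, 1.8)

The orange square was at (6.0, 9.1) in frame 2 and (10.0, 10.9) in frame 3.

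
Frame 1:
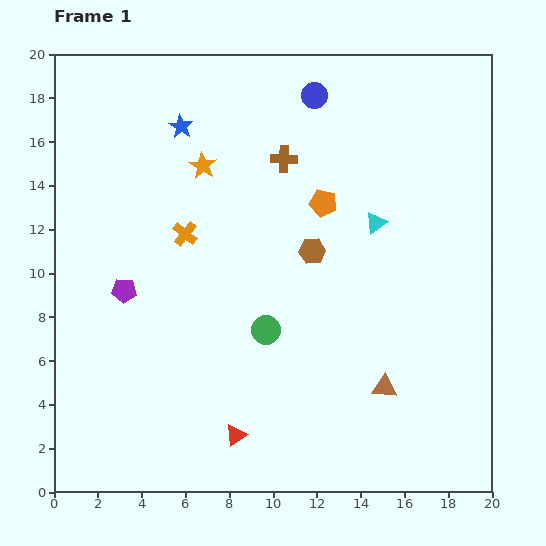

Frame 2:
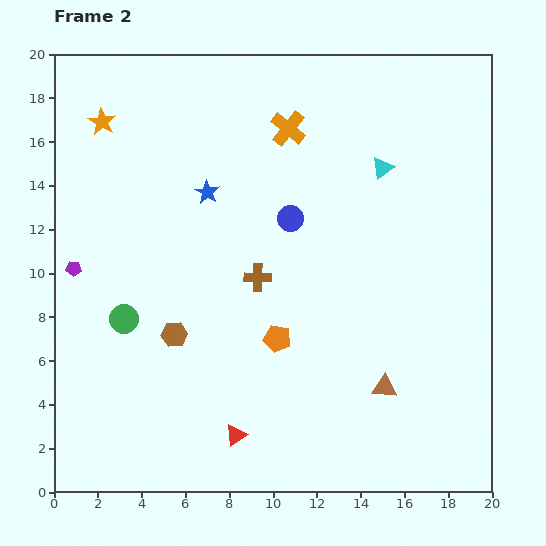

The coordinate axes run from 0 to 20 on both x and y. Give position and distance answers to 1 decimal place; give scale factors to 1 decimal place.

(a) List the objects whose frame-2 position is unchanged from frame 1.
the red triangle, the brown triangle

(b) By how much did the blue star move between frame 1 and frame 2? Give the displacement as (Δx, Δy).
(1.2, -3.0)

The blue star was at (5.8, 16.7) in frame 1 and (7.0, 13.7) in frame 2.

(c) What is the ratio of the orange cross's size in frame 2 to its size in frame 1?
1.4×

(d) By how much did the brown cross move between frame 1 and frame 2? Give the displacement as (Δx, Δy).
(-1.2, -5.4)

The brown cross was at (10.5, 15.2) in frame 1 and (9.3, 9.8) in frame 2.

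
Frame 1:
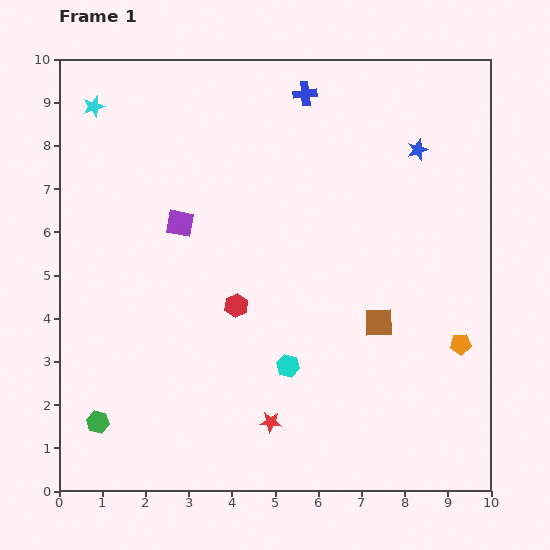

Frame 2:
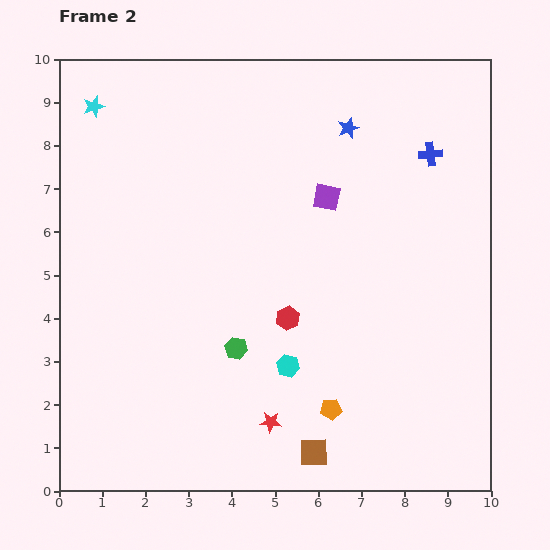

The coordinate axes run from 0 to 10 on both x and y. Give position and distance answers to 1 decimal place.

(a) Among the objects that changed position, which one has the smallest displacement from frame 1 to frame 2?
the red hexagon

(moved 1.2)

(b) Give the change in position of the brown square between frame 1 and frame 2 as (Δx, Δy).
(-1.5, -3.0)

The brown square was at (7.4, 3.9) in frame 1 and (5.9, 0.9) in frame 2.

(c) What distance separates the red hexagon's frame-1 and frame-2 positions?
1.2

The red hexagon moved from (4.1, 4.3) to (5.3, 4.0), a distance of √(1.2² + 0.3²) ≈ 1.2.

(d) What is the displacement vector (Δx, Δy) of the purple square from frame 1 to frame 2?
(3.4, 0.6)

The purple square was at (2.8, 6.2) in frame 1 and (6.2, 6.8) in frame 2.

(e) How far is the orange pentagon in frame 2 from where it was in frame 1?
3.4

The orange pentagon moved from (9.3, 3.4) to (6.3, 1.9), a distance of √(3.0² + 1.5²) ≈ 3.4.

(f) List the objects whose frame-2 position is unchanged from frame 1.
the red star, the cyan hexagon, the cyan star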